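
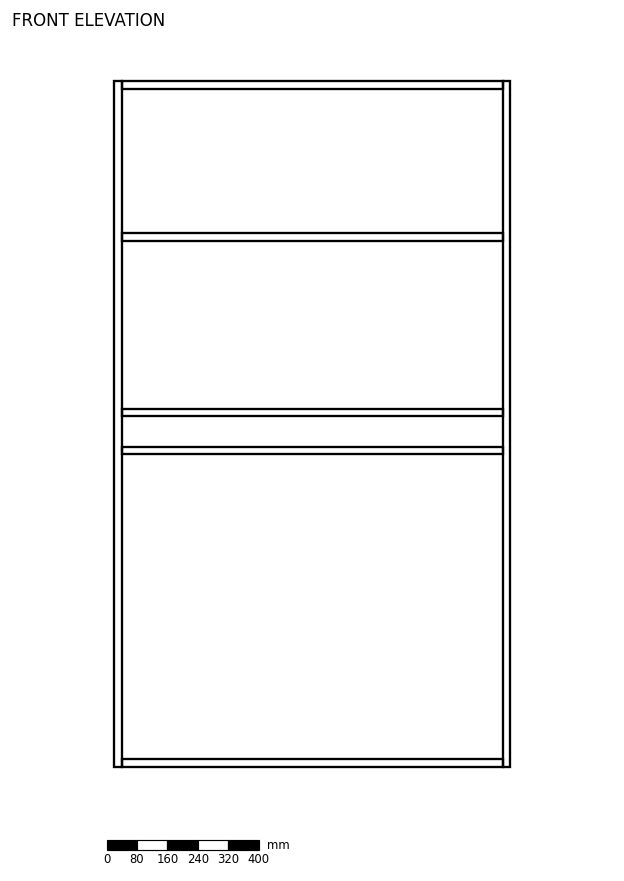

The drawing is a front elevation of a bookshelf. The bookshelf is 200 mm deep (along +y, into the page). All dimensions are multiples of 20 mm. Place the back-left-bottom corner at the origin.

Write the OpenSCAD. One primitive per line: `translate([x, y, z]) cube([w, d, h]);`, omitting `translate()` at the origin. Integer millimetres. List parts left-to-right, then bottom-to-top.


cube([20, 200, 1800]);
translate([20, 0, 0]) cube([1000, 200, 20]);
translate([20, 0, 820]) cube([1000, 200, 20]);
translate([20, 0, 920]) cube([1000, 200, 20]);
translate([20, 0, 1380]) cube([1000, 200, 20]);
translate([20, 0, 1780]) cube([1000, 200, 20]);
translate([1020, 0, 0]) cube([20, 200, 1800]);


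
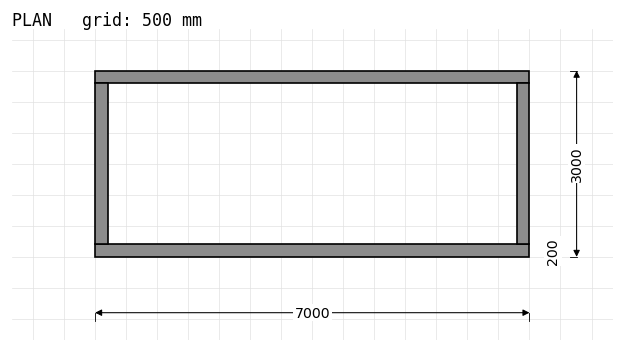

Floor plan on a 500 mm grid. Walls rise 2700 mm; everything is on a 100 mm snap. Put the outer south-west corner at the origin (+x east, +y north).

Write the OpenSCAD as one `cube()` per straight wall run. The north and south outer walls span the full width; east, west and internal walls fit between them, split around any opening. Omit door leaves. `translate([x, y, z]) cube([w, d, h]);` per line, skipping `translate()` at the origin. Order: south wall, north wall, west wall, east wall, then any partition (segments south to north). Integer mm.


cube([7000, 200, 2700]);
translate([0, 2800, 0]) cube([7000, 200, 2700]);
translate([0, 200, 0]) cube([200, 2600, 2700]);
translate([6800, 200, 0]) cube([200, 2600, 2700]);


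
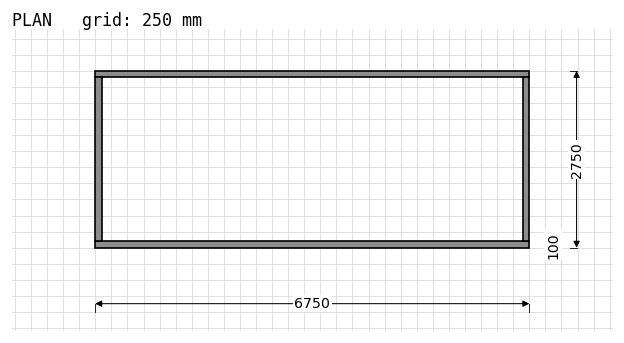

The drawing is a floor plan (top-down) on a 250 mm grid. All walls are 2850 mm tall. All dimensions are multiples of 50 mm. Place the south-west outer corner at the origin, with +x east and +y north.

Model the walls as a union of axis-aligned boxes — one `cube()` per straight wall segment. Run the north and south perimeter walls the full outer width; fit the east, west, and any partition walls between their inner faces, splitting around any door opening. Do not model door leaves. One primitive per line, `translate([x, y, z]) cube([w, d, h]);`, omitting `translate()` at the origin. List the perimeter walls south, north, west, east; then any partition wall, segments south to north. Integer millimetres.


cube([6750, 100, 2850]);
translate([0, 2650, 0]) cube([6750, 100, 2850]);
translate([0, 100, 0]) cube([100, 2550, 2850]);
translate([6650, 100, 0]) cube([100, 2550, 2850]);


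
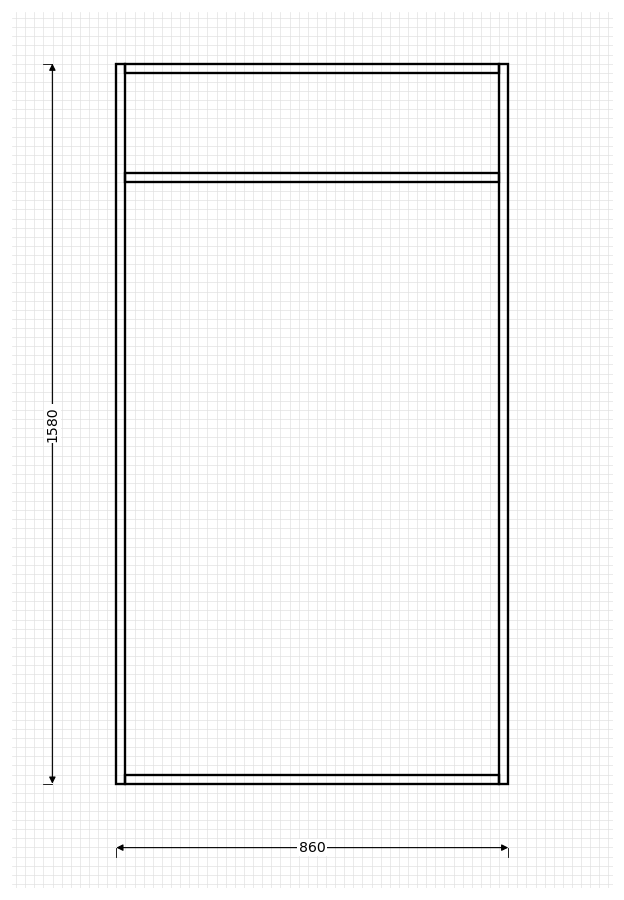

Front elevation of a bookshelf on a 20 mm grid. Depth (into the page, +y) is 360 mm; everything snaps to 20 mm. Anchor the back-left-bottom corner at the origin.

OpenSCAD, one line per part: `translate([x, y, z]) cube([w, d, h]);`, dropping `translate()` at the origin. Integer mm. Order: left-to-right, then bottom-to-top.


cube([20, 360, 1580]);
translate([20, 0, 0]) cube([820, 360, 20]);
translate([20, 0, 1320]) cube([820, 360, 20]);
translate([20, 0, 1560]) cube([820, 360, 20]);
translate([840, 0, 0]) cube([20, 360, 1580]);


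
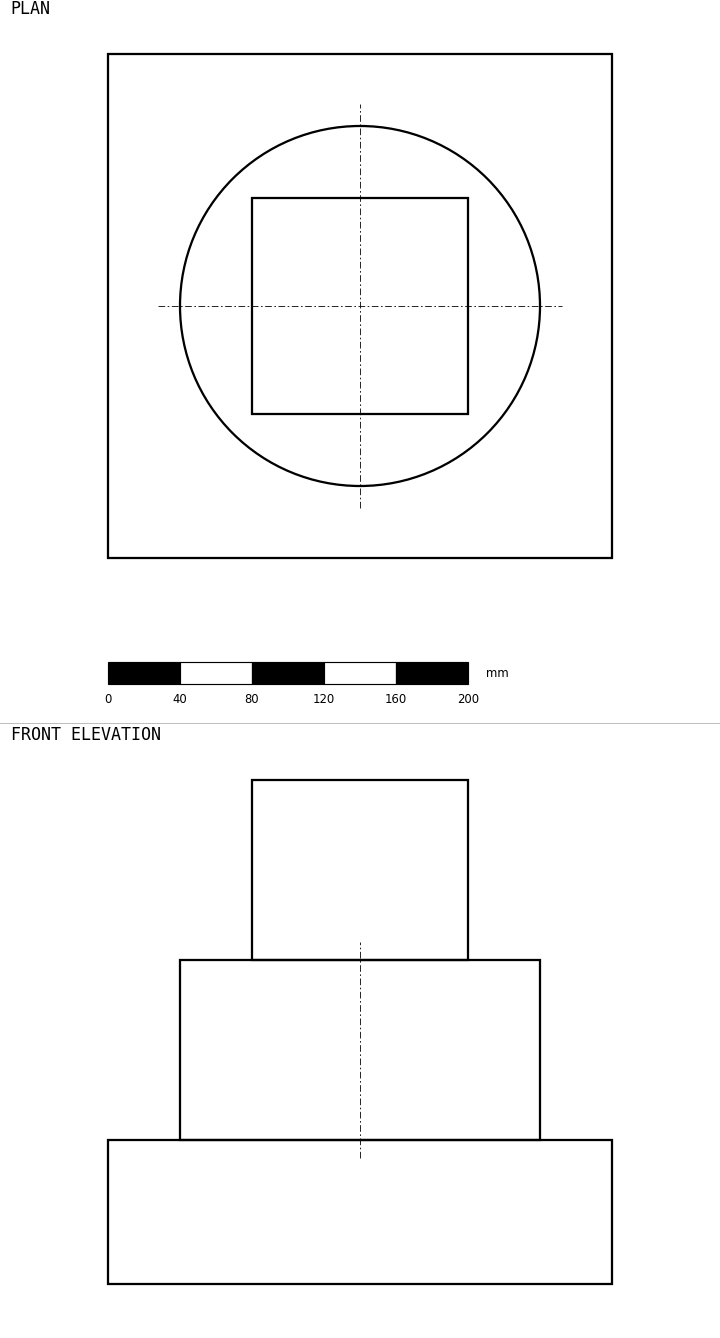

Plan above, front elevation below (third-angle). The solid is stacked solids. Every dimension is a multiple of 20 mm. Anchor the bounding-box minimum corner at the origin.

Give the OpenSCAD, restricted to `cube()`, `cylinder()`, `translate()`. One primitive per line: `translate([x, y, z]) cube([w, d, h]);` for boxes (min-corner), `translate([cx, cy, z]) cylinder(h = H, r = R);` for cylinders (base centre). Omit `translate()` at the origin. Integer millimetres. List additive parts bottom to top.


cube([280, 280, 80]);
translate([140, 140, 80]) cylinder(h = 100, r = 100);
translate([80, 80, 180]) cube([120, 120, 100]);


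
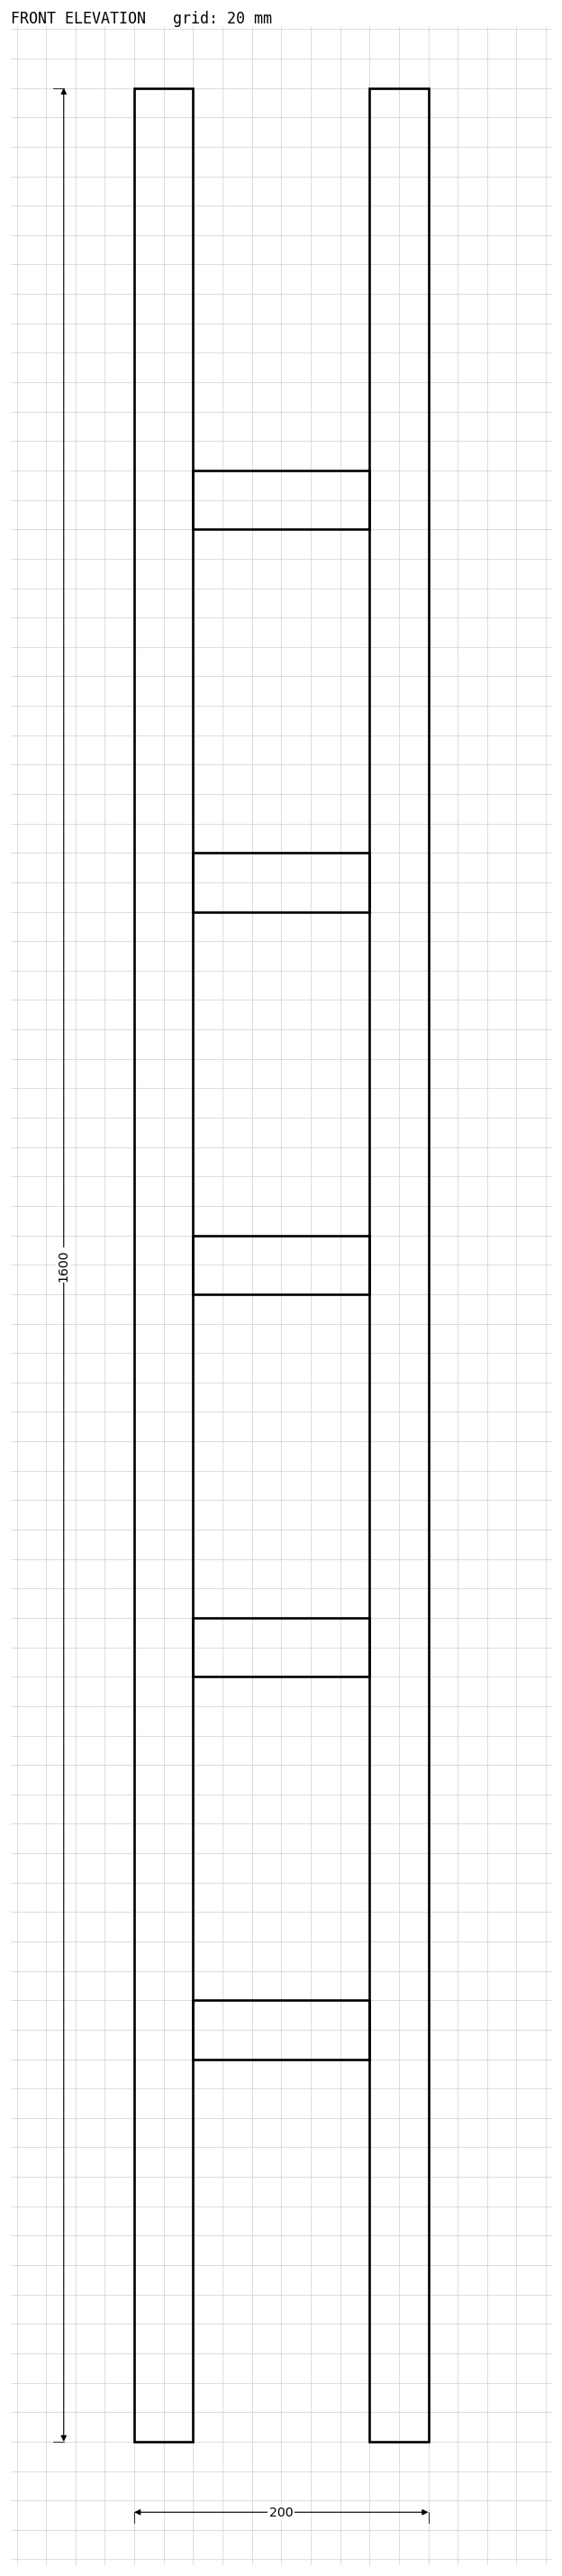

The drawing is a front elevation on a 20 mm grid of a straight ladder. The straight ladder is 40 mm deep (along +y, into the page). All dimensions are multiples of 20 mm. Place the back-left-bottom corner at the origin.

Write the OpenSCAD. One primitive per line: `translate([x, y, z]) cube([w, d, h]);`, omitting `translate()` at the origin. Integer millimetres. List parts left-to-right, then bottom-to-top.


cube([40, 40, 1600]);
translate([40, 0, 260]) cube([120, 40, 40]);
translate([40, 0, 520]) cube([120, 40, 40]);
translate([40, 0, 780]) cube([120, 40, 40]);
translate([40, 0, 1040]) cube([120, 40, 40]);
translate([40, 0, 1300]) cube([120, 40, 40]);
translate([160, 0, 0]) cube([40, 40, 1600]);


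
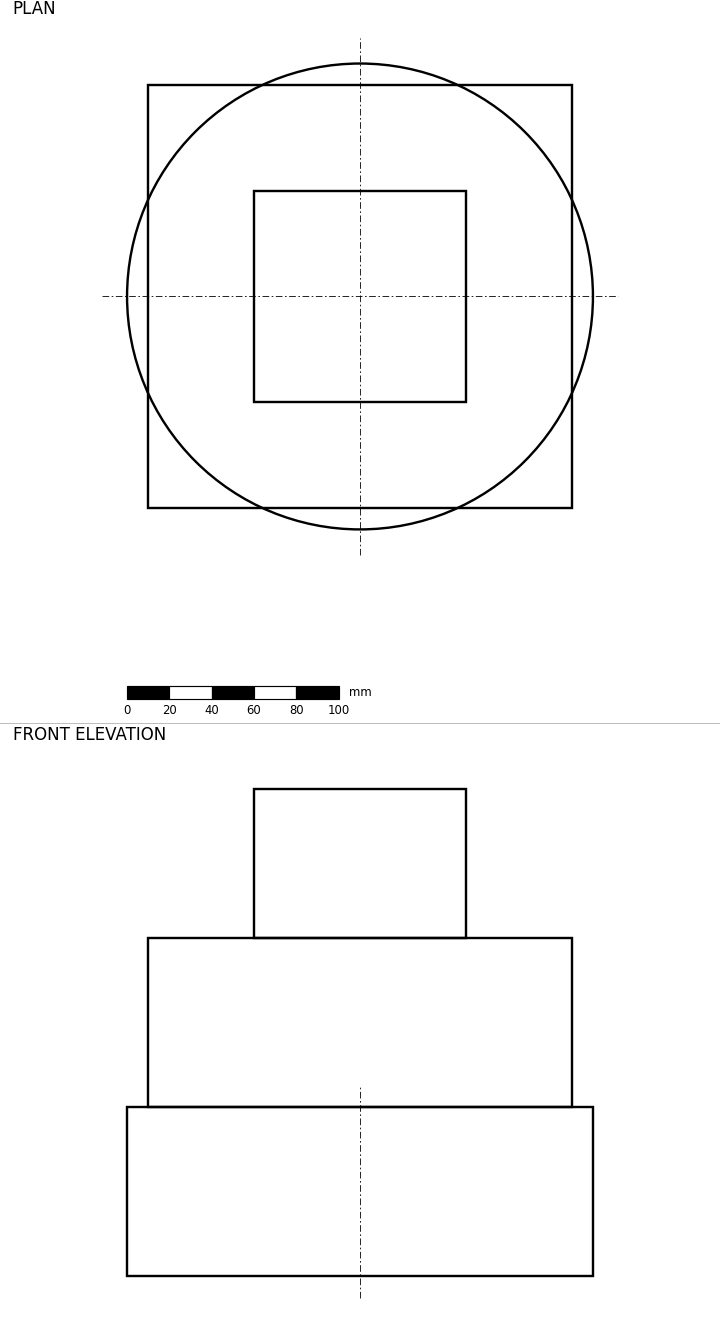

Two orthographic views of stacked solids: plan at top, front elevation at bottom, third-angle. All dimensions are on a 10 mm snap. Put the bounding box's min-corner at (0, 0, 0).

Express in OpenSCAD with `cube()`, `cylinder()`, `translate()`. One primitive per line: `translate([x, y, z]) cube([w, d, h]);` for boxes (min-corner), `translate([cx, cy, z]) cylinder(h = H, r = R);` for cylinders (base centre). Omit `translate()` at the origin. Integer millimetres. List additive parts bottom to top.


translate([110, 110, 0]) cylinder(h = 80, r = 110);
translate([10, 10, 80]) cube([200, 200, 80]);
translate([60, 60, 160]) cube([100, 100, 70]);


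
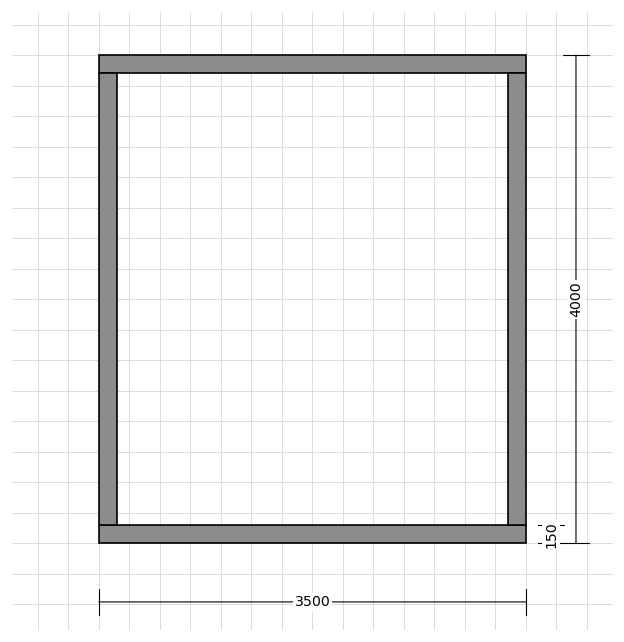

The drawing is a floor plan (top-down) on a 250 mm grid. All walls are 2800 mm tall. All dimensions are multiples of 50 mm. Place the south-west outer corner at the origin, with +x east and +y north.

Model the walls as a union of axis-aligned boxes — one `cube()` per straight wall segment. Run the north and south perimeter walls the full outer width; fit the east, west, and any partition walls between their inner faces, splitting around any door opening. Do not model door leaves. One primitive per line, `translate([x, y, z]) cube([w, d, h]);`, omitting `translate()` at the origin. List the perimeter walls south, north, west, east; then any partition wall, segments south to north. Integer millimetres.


cube([3500, 150, 2800]);
translate([0, 3850, 0]) cube([3500, 150, 2800]);
translate([0, 150, 0]) cube([150, 3700, 2800]);
translate([3350, 150, 0]) cube([150, 3700, 2800]);


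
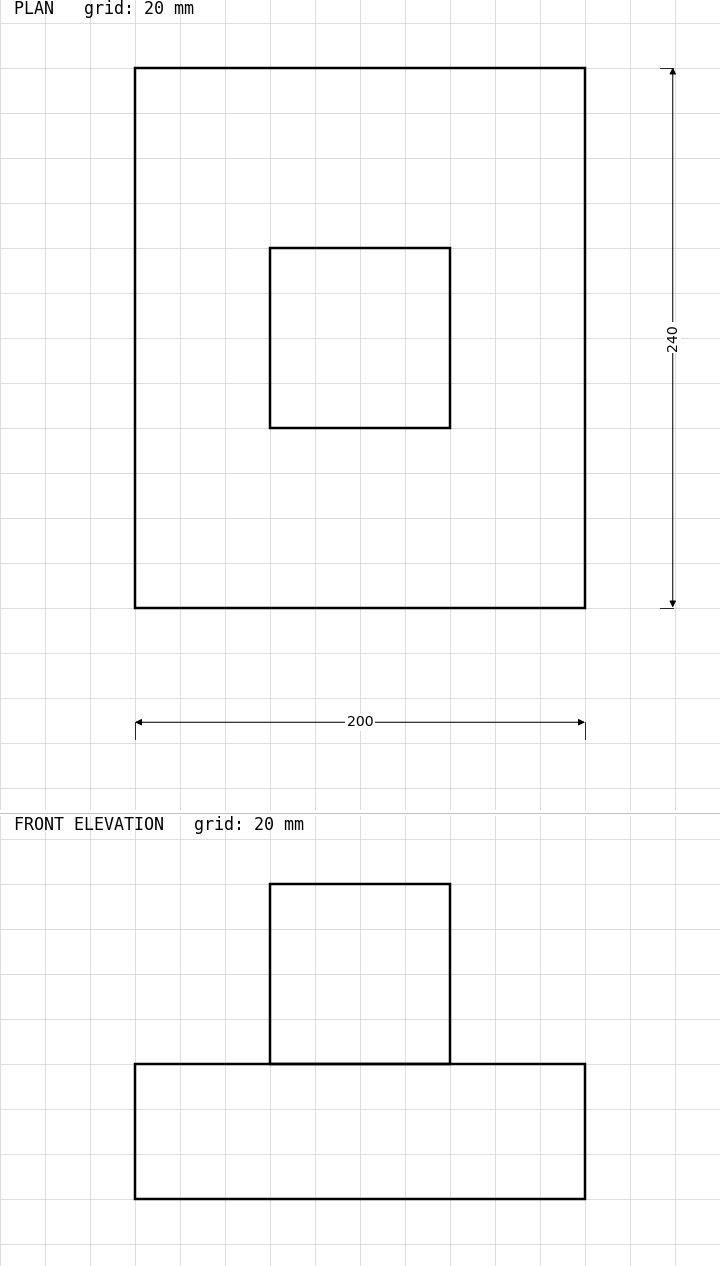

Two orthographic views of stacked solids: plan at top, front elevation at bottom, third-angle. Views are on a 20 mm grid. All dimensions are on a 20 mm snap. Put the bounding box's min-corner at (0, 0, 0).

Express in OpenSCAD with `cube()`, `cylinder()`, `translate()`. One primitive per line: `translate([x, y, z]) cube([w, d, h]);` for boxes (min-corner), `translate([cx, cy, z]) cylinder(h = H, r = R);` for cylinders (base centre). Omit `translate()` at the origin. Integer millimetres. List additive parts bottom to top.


cube([200, 240, 60]);
translate([60, 80, 60]) cube([80, 80, 80]);


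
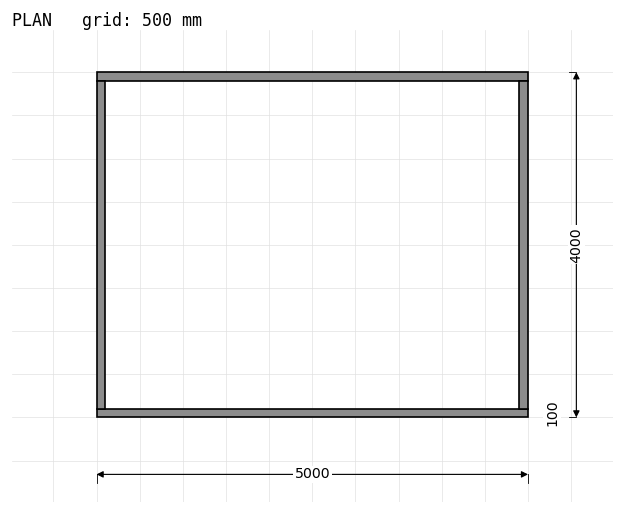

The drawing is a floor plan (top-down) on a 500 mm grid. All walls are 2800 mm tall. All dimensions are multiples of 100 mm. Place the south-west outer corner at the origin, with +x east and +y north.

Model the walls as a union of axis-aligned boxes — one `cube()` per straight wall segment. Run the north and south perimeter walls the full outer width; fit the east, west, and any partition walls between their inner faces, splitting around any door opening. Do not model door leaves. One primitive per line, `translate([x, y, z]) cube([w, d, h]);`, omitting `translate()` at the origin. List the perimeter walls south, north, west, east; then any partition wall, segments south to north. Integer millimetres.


cube([5000, 100, 2800]);
translate([0, 3900, 0]) cube([5000, 100, 2800]);
translate([0, 100, 0]) cube([100, 3800, 2800]);
translate([4900, 100, 0]) cube([100, 3800, 2800]);


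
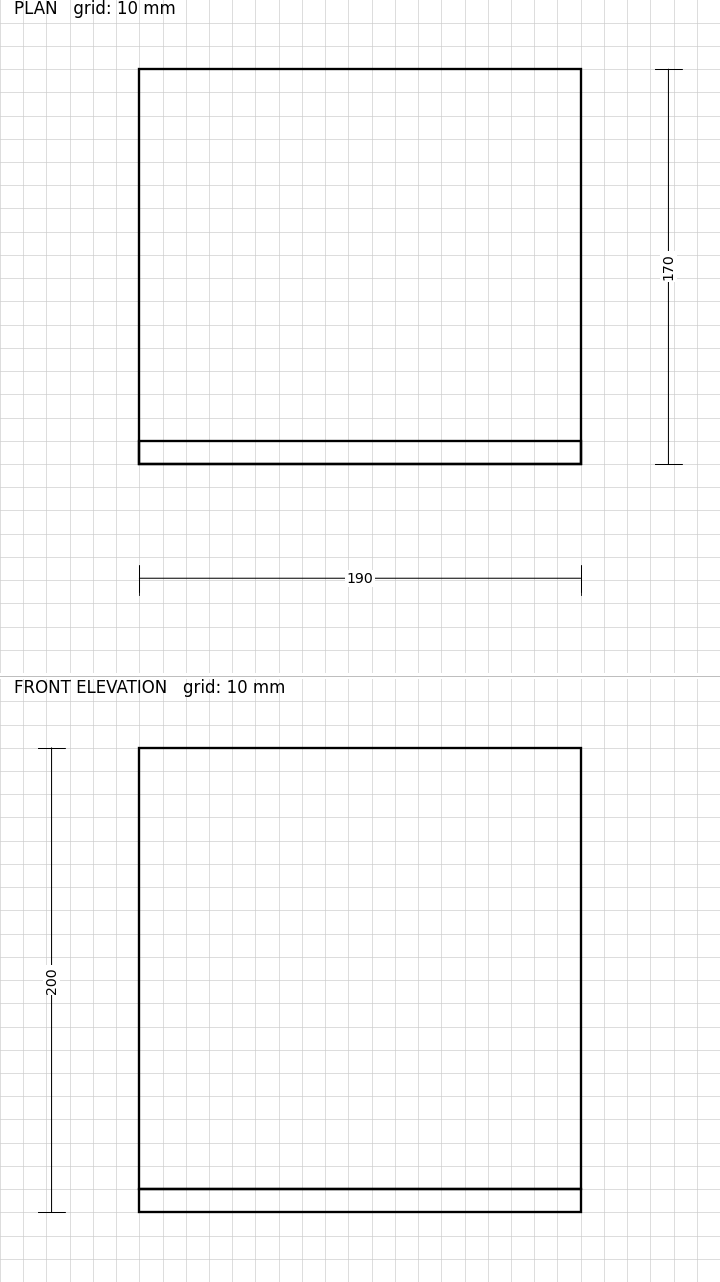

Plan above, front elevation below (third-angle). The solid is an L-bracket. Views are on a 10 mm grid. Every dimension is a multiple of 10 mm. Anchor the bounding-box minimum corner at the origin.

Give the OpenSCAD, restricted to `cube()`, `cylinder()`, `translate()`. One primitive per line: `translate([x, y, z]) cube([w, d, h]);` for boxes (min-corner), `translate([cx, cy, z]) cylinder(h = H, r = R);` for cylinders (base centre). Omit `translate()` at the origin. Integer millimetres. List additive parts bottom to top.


cube([190, 170, 10]);
translate([0, 0, 10]) cube([190, 10, 190]);


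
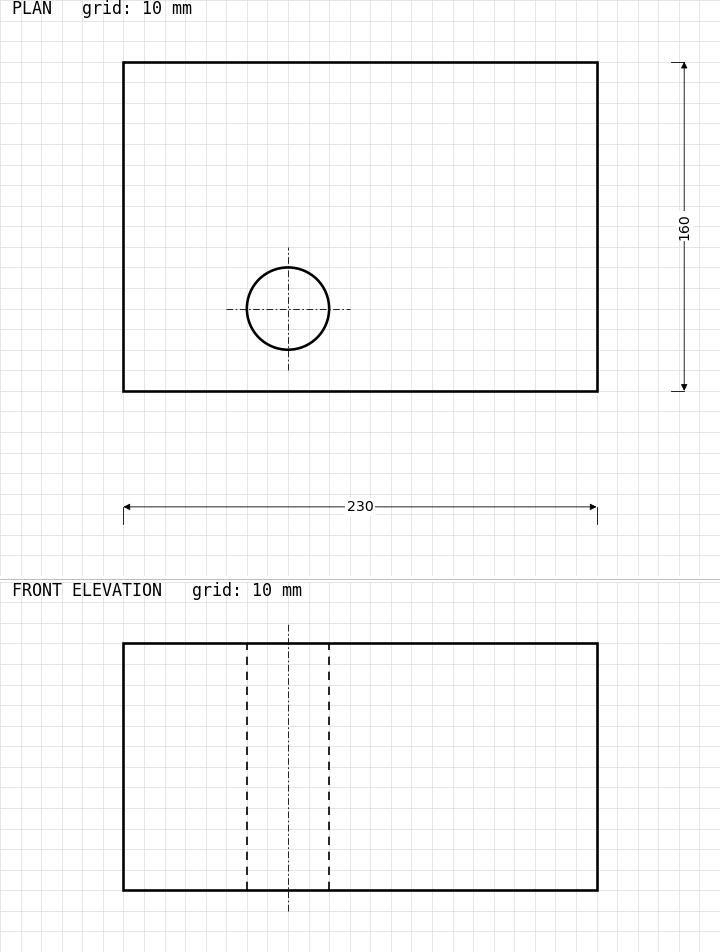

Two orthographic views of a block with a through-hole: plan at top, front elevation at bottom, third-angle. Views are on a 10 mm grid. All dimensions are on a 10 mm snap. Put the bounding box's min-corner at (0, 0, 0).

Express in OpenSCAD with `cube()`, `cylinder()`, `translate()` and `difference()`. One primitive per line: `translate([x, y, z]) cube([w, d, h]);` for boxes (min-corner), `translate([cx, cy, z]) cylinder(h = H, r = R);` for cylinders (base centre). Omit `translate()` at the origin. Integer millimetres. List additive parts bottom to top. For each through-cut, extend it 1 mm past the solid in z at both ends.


difference() {
  cube([230, 160, 120]);
  translate([80, 40, -1]) cylinder(h = 122, r = 20);
}


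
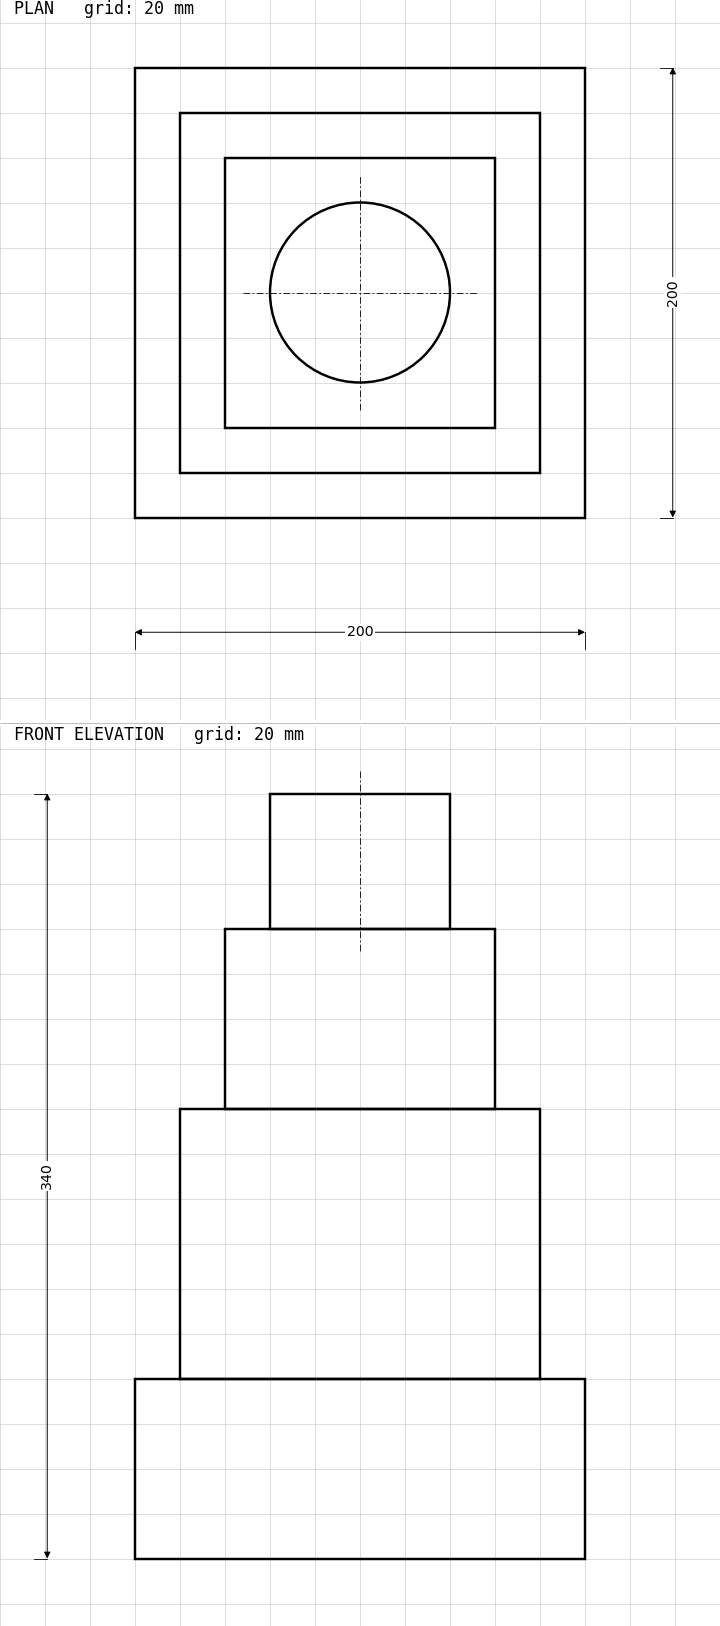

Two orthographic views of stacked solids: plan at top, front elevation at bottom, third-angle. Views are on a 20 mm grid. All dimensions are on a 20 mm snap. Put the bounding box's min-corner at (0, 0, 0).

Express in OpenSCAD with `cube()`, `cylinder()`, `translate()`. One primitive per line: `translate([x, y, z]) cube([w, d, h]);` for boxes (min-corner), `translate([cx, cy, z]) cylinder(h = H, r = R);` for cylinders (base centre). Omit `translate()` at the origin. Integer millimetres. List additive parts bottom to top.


cube([200, 200, 80]);
translate([20, 20, 80]) cube([160, 160, 120]);
translate([40, 40, 200]) cube([120, 120, 80]);
translate([100, 100, 280]) cylinder(h = 60, r = 40);


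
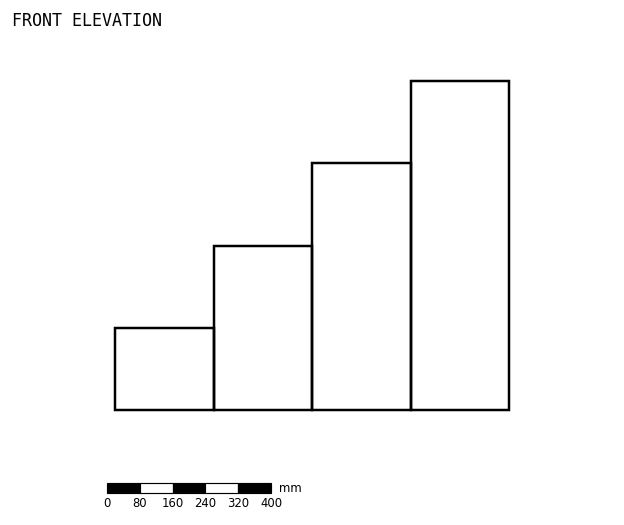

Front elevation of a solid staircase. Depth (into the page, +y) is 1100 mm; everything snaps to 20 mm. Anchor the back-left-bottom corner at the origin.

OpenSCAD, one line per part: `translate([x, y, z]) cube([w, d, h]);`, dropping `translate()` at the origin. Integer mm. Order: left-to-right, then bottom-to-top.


cube([240, 1100, 200]);
translate([240, 0, 0]) cube([240, 1100, 400]);
translate([480, 0, 0]) cube([240, 1100, 600]);
translate([720, 0, 0]) cube([240, 1100, 800]);


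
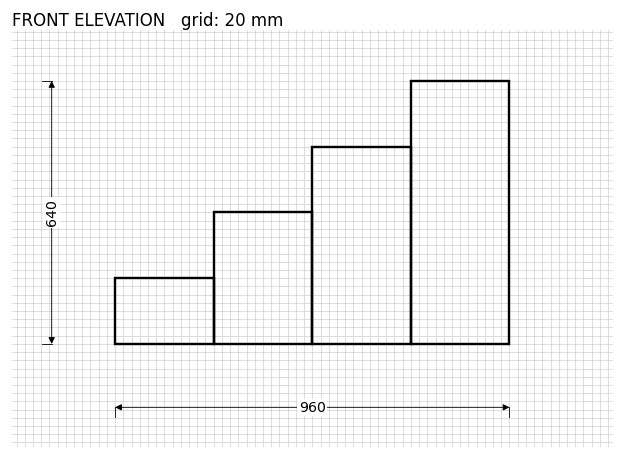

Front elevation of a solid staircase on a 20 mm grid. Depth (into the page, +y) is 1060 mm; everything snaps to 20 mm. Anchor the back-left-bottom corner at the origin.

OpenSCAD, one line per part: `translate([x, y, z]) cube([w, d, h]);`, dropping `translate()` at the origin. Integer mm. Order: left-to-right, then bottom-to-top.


cube([240, 1060, 160]);
translate([240, 0, 0]) cube([240, 1060, 320]);
translate([480, 0, 0]) cube([240, 1060, 480]);
translate([720, 0, 0]) cube([240, 1060, 640]);


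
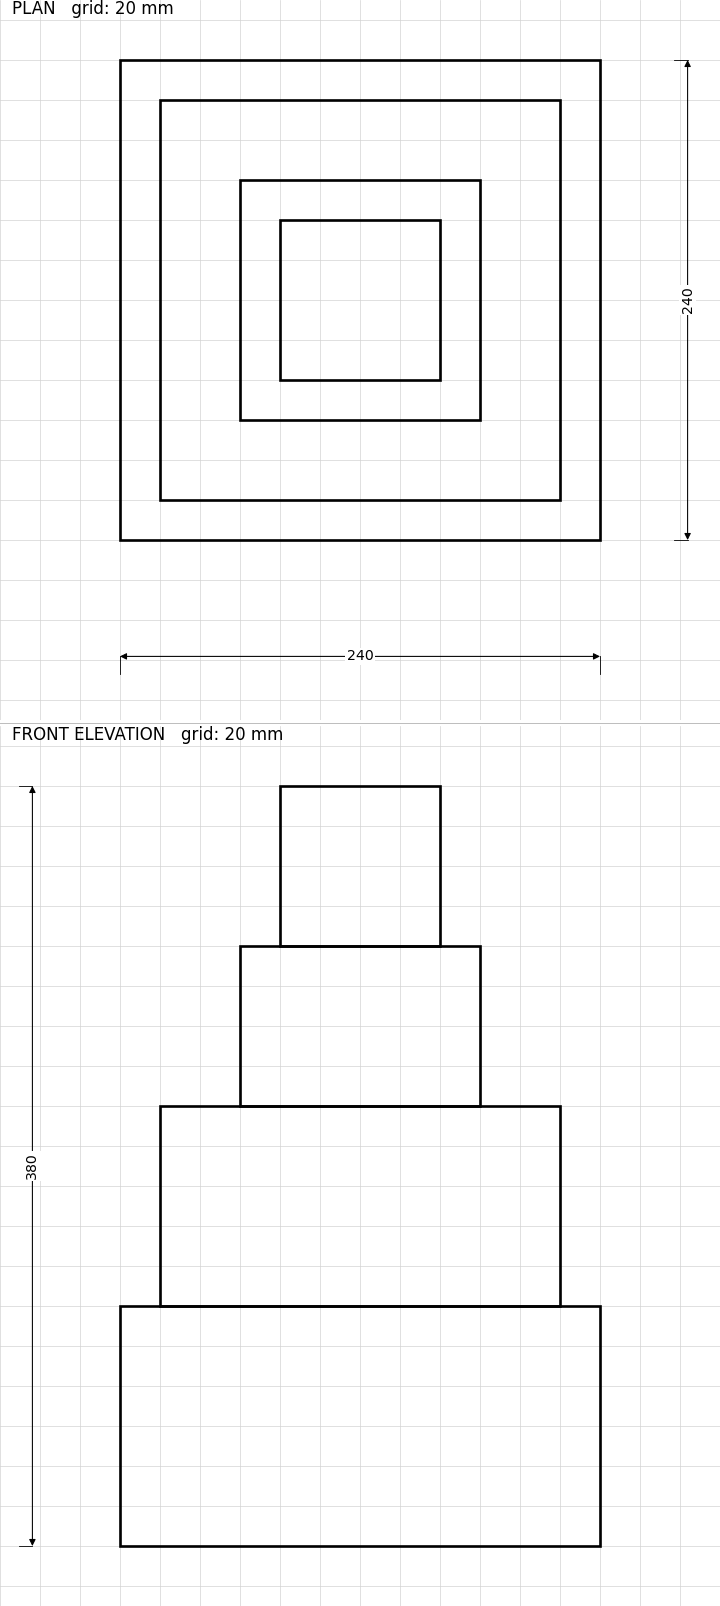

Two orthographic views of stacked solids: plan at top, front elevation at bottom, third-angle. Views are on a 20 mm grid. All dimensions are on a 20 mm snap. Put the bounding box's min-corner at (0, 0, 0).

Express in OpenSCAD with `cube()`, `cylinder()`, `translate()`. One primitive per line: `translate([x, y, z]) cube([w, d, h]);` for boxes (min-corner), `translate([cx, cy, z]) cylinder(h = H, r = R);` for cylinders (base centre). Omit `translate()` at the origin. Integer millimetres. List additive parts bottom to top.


cube([240, 240, 120]);
translate([20, 20, 120]) cube([200, 200, 100]);
translate([60, 60, 220]) cube([120, 120, 80]);
translate([80, 80, 300]) cube([80, 80, 80]);


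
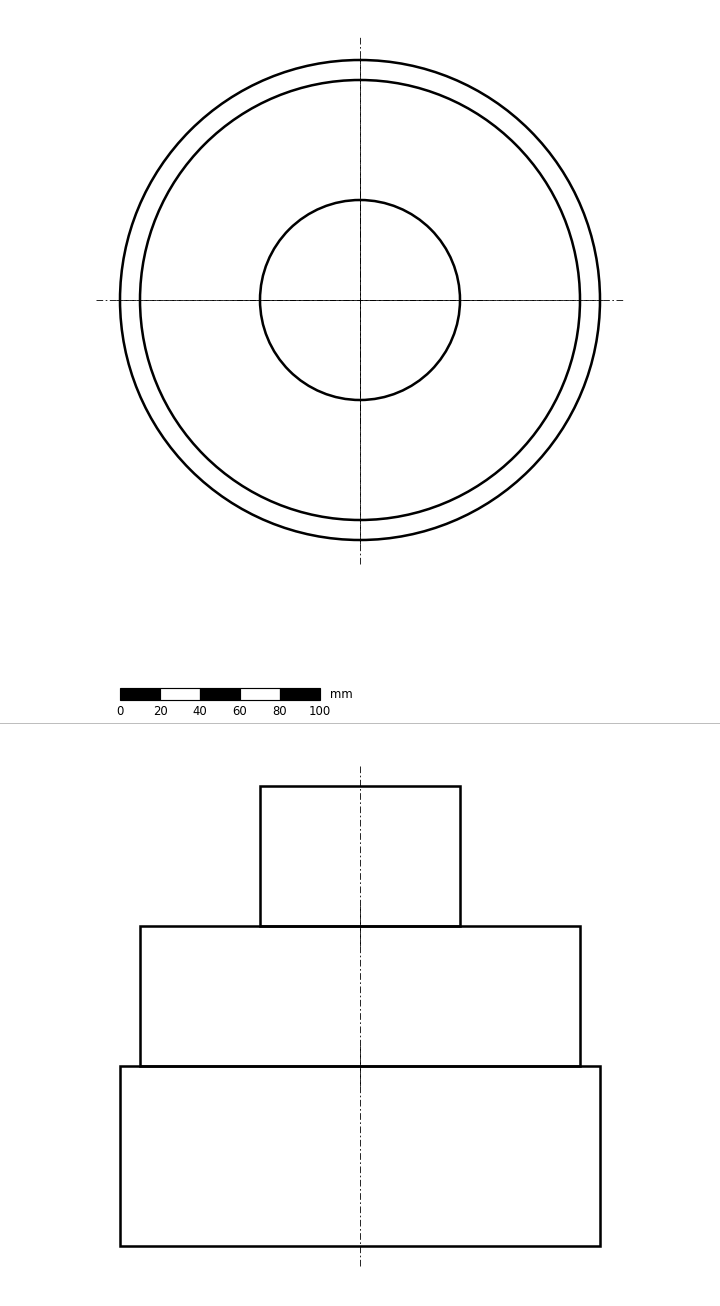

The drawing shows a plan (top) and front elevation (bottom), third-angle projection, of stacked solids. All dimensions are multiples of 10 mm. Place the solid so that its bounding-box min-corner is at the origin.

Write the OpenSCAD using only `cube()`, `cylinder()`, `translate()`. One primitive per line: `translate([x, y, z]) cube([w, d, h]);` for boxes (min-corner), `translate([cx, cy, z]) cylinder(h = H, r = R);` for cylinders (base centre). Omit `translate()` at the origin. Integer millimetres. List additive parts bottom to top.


translate([120, 120, 0]) cylinder(h = 90, r = 120);
translate([120, 120, 90]) cylinder(h = 70, r = 110);
translate([120, 120, 160]) cylinder(h = 70, r = 50);


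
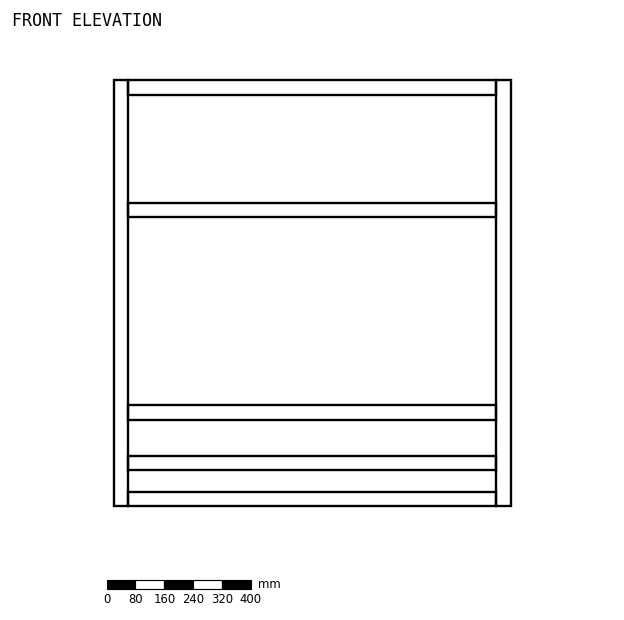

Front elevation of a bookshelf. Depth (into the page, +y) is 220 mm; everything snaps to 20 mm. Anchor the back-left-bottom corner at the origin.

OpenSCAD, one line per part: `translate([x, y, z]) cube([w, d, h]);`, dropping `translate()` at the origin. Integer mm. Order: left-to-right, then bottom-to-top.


cube([40, 220, 1180]);
translate([40, 0, 0]) cube([1020, 220, 40]);
translate([40, 0, 100]) cube([1020, 220, 40]);
translate([40, 0, 240]) cube([1020, 220, 40]);
translate([40, 0, 800]) cube([1020, 220, 40]);
translate([40, 0, 1140]) cube([1020, 220, 40]);
translate([1060, 0, 0]) cube([40, 220, 1180]);


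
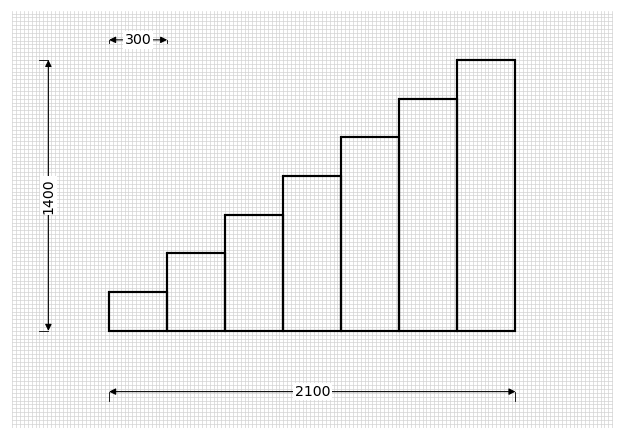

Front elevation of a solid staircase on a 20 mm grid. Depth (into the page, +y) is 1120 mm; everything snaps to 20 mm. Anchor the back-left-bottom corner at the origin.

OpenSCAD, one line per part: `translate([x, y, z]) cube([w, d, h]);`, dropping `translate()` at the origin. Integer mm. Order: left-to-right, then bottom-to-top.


cube([300, 1120, 200]);
translate([300, 0, 0]) cube([300, 1120, 400]);
translate([600, 0, 0]) cube([300, 1120, 600]);
translate([900, 0, 0]) cube([300, 1120, 800]);
translate([1200, 0, 0]) cube([300, 1120, 1000]);
translate([1500, 0, 0]) cube([300, 1120, 1200]);
translate([1800, 0, 0]) cube([300, 1120, 1400]);


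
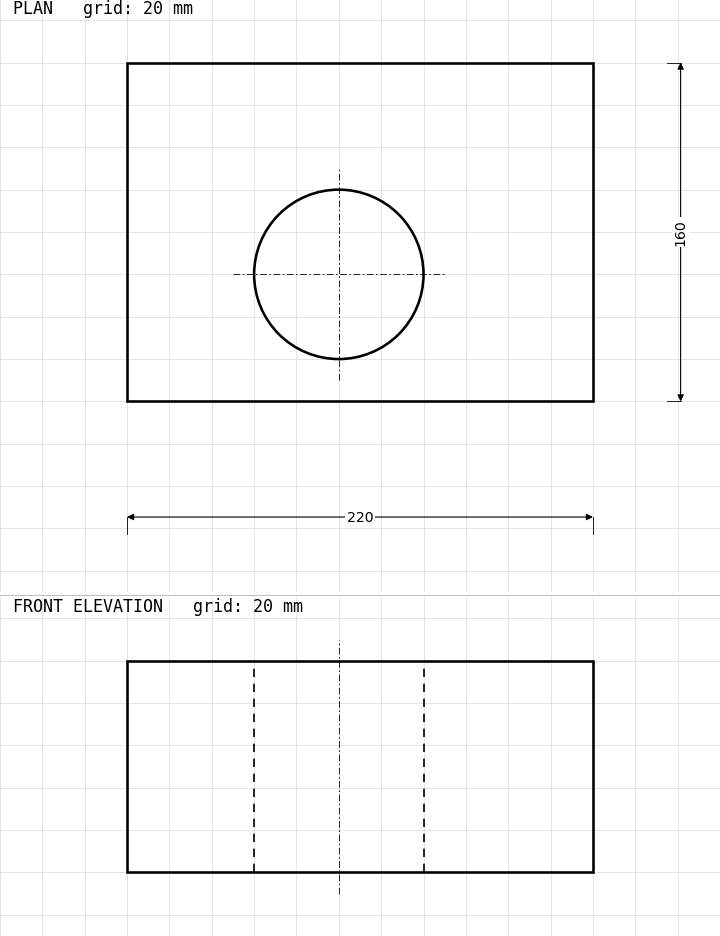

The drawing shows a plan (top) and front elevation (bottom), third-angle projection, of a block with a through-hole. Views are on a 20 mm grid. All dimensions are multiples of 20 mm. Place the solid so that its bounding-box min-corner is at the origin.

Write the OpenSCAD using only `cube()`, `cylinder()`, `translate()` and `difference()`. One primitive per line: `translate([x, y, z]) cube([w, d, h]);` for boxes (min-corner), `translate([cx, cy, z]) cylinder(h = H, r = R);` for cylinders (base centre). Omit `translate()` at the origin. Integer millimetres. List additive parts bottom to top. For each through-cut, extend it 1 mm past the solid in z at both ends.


difference() {
  cube([220, 160, 100]);
  translate([100, 60, -1]) cylinder(h = 102, r = 40);
}


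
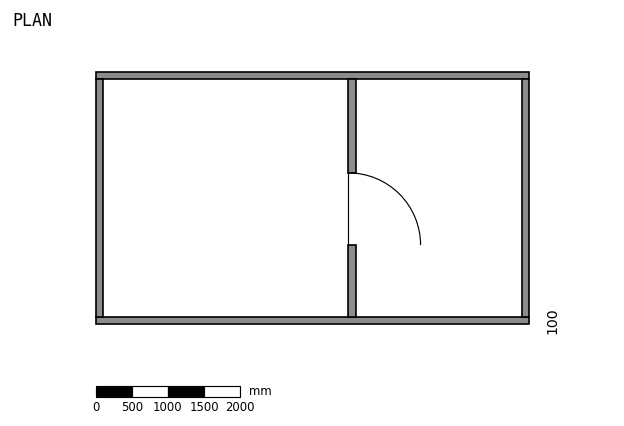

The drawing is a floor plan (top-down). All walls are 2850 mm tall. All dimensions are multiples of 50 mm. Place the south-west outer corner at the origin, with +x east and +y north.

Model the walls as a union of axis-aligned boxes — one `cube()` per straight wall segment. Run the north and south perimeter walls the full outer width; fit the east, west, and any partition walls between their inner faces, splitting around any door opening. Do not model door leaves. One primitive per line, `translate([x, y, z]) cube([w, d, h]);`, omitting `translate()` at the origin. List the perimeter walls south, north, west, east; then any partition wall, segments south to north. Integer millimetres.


cube([6000, 100, 2850]);
translate([0, 3400, 0]) cube([6000, 100, 2850]);
translate([0, 100, 0]) cube([100, 3300, 2850]);
translate([5900, 100, 0]) cube([100, 3300, 2850]);
translate([3500, 100, 0]) cube([100, 1000, 2850]);
translate([3500, 2100, 0]) cube([100, 1300, 2850]);


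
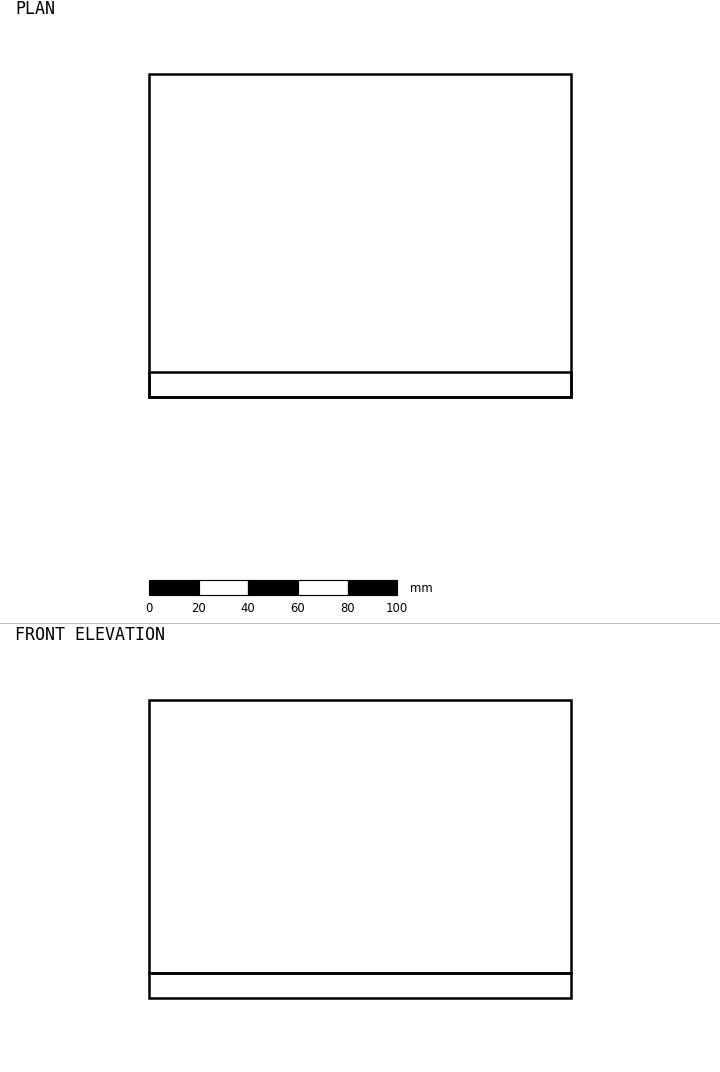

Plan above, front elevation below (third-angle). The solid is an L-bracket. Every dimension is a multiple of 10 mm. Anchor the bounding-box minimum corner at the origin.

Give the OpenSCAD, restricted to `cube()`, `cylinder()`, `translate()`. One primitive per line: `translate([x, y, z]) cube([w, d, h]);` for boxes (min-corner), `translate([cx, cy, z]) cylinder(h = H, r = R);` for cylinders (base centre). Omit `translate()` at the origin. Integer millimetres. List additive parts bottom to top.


cube([170, 130, 10]);
translate([0, 0, 10]) cube([170, 10, 110]);


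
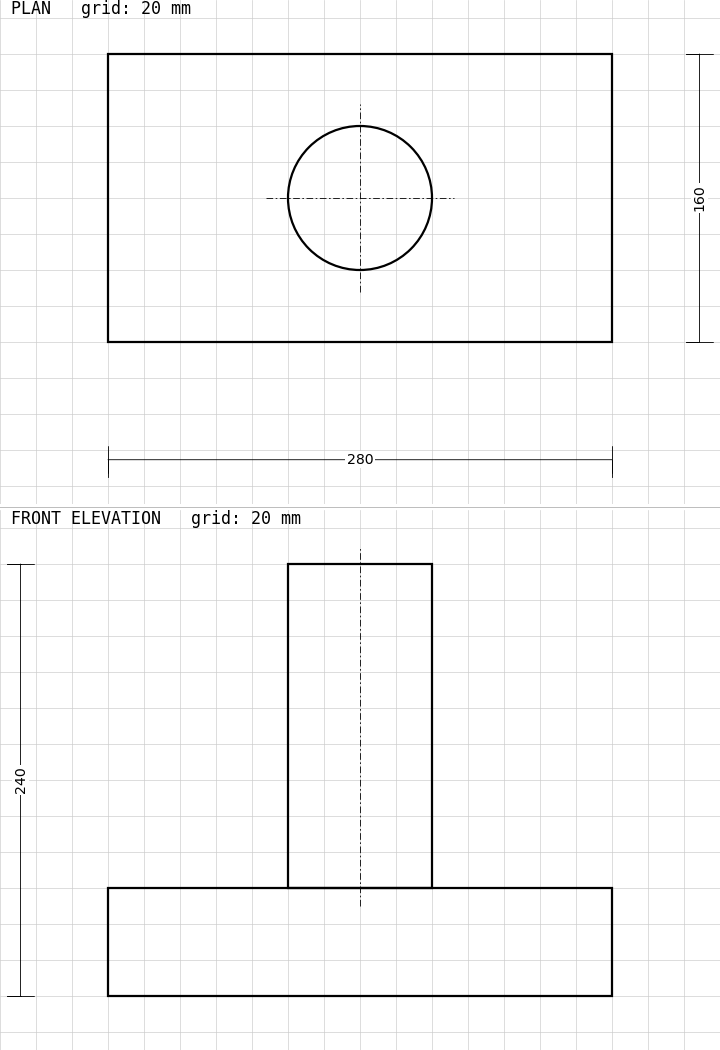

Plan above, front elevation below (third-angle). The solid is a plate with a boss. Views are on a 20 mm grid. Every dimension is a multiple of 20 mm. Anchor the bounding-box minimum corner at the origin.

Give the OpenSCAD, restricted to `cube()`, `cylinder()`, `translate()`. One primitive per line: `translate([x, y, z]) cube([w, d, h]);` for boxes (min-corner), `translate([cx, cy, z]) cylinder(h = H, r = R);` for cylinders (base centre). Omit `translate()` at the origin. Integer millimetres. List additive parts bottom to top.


cube([280, 160, 60]);
translate([140, 80, 60]) cylinder(h = 180, r = 40);


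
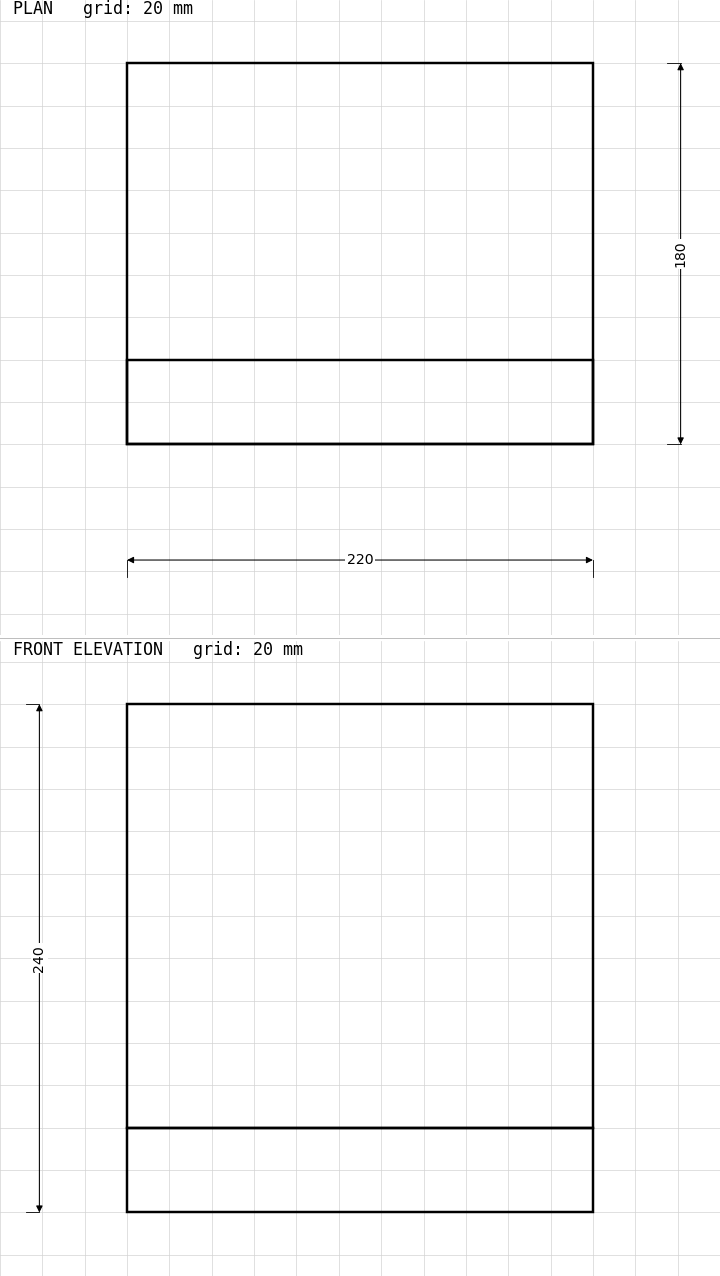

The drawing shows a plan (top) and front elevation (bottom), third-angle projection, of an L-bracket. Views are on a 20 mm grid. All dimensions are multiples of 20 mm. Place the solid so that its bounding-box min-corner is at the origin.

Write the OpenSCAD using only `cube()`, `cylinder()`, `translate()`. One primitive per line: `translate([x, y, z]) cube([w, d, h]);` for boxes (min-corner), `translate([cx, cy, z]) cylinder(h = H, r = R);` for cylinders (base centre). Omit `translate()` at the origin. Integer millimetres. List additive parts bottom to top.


cube([220, 180, 40]);
translate([0, 0, 40]) cube([220, 40, 200]);


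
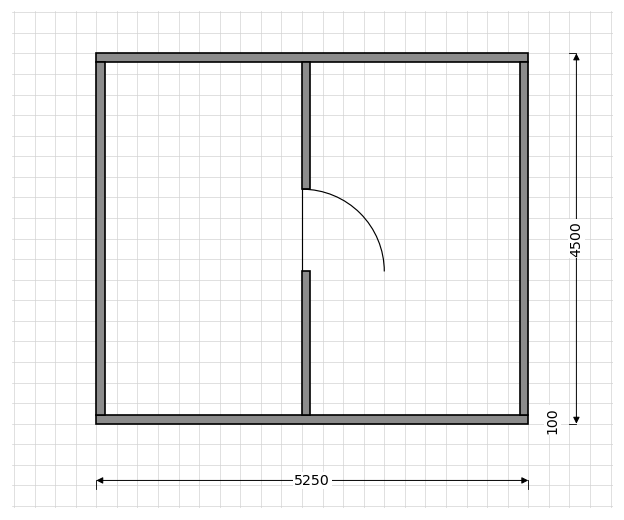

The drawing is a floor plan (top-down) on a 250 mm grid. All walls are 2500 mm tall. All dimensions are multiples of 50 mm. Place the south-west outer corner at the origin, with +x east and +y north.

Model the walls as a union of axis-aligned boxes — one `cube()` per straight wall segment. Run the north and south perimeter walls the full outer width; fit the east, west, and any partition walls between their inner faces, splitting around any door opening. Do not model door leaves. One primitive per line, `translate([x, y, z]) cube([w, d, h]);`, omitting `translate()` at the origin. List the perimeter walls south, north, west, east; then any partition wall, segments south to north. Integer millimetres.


cube([5250, 100, 2500]);
translate([0, 4400, 0]) cube([5250, 100, 2500]);
translate([0, 100, 0]) cube([100, 4300, 2500]);
translate([5150, 100, 0]) cube([100, 4300, 2500]);
translate([2500, 100, 0]) cube([100, 1750, 2500]);
translate([2500, 2850, 0]) cube([100, 1550, 2500]);


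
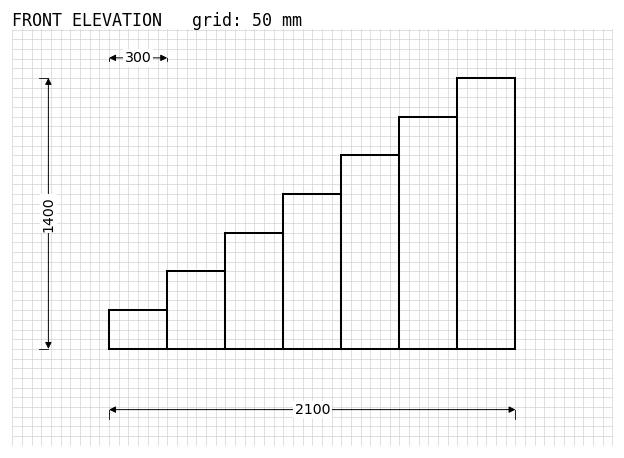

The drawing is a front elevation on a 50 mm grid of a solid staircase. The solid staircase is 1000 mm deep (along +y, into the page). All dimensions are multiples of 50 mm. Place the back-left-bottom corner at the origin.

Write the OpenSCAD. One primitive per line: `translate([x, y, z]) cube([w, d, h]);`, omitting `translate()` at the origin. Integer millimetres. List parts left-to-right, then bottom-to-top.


cube([300, 1000, 200]);
translate([300, 0, 0]) cube([300, 1000, 400]);
translate([600, 0, 0]) cube([300, 1000, 600]);
translate([900, 0, 0]) cube([300, 1000, 800]);
translate([1200, 0, 0]) cube([300, 1000, 1000]);
translate([1500, 0, 0]) cube([300, 1000, 1200]);
translate([1800, 0, 0]) cube([300, 1000, 1400]);


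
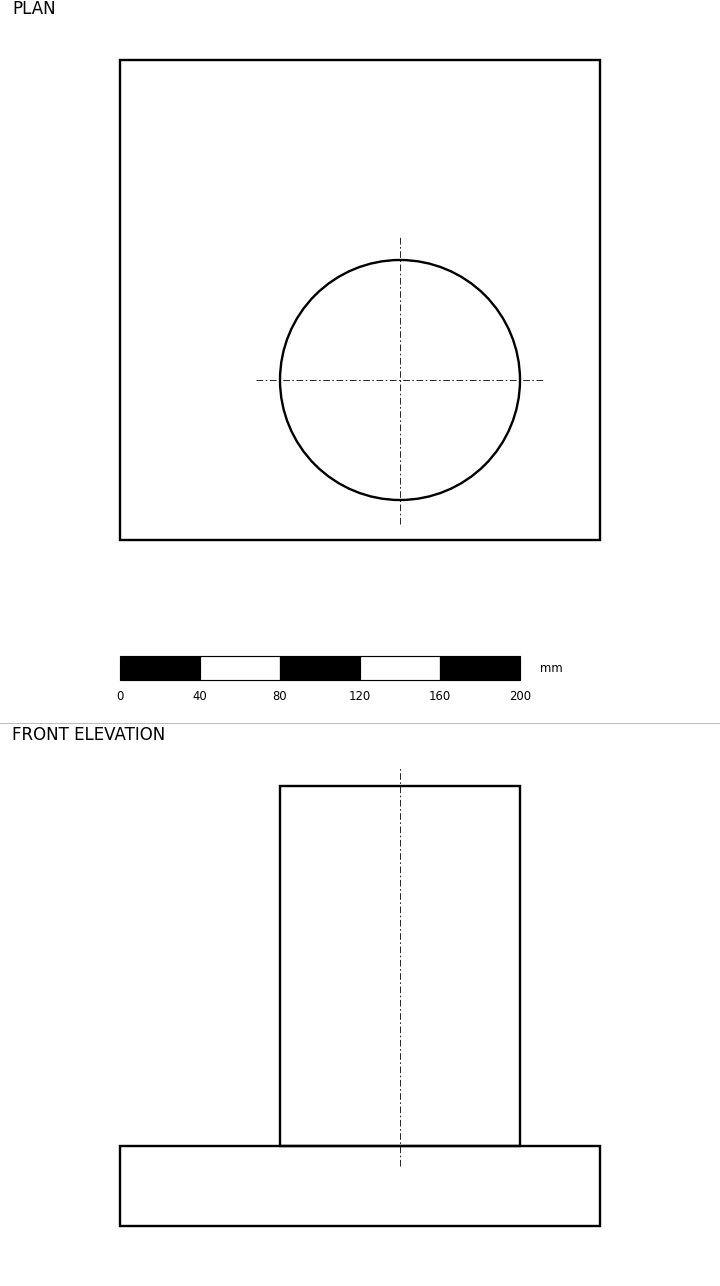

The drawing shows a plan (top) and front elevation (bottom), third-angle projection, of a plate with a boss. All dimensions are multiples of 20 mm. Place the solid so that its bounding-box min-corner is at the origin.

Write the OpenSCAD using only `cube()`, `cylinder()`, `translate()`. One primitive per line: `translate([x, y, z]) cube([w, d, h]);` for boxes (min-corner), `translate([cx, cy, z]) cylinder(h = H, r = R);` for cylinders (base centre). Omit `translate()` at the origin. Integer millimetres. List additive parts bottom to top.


cube([240, 240, 40]);
translate([140, 80, 40]) cylinder(h = 180, r = 60);


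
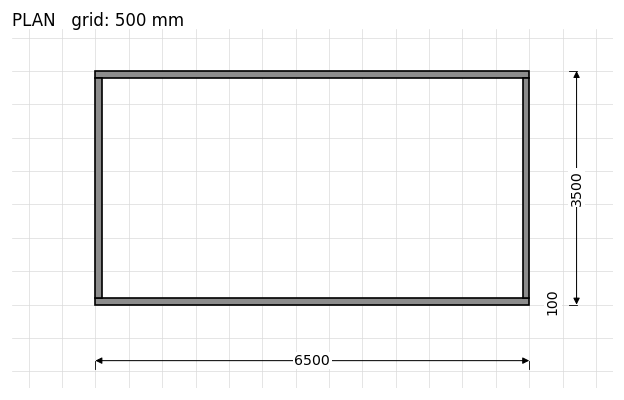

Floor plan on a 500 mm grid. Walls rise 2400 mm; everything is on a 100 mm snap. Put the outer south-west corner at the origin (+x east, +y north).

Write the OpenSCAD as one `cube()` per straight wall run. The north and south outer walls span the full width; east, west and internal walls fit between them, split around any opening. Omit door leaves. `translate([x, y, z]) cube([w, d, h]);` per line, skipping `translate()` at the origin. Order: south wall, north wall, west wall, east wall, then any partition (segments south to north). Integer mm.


cube([6500, 100, 2400]);
translate([0, 3400, 0]) cube([6500, 100, 2400]);
translate([0, 100, 0]) cube([100, 3300, 2400]);
translate([6400, 100, 0]) cube([100, 3300, 2400]);


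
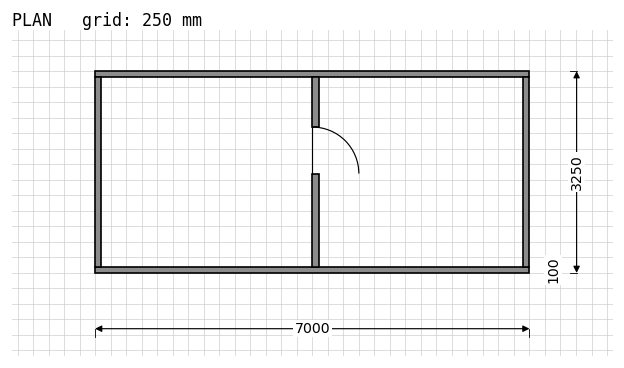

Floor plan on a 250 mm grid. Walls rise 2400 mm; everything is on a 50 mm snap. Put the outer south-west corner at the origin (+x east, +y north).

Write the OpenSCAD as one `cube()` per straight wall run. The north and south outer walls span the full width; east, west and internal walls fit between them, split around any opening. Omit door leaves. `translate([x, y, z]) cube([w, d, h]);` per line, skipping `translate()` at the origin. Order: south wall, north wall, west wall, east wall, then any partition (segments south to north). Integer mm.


cube([7000, 100, 2400]);
translate([0, 3150, 0]) cube([7000, 100, 2400]);
translate([0, 100, 0]) cube([100, 3050, 2400]);
translate([6900, 100, 0]) cube([100, 3050, 2400]);
translate([3500, 100, 0]) cube([100, 1500, 2400]);
translate([3500, 2350, 0]) cube([100, 800, 2400]);


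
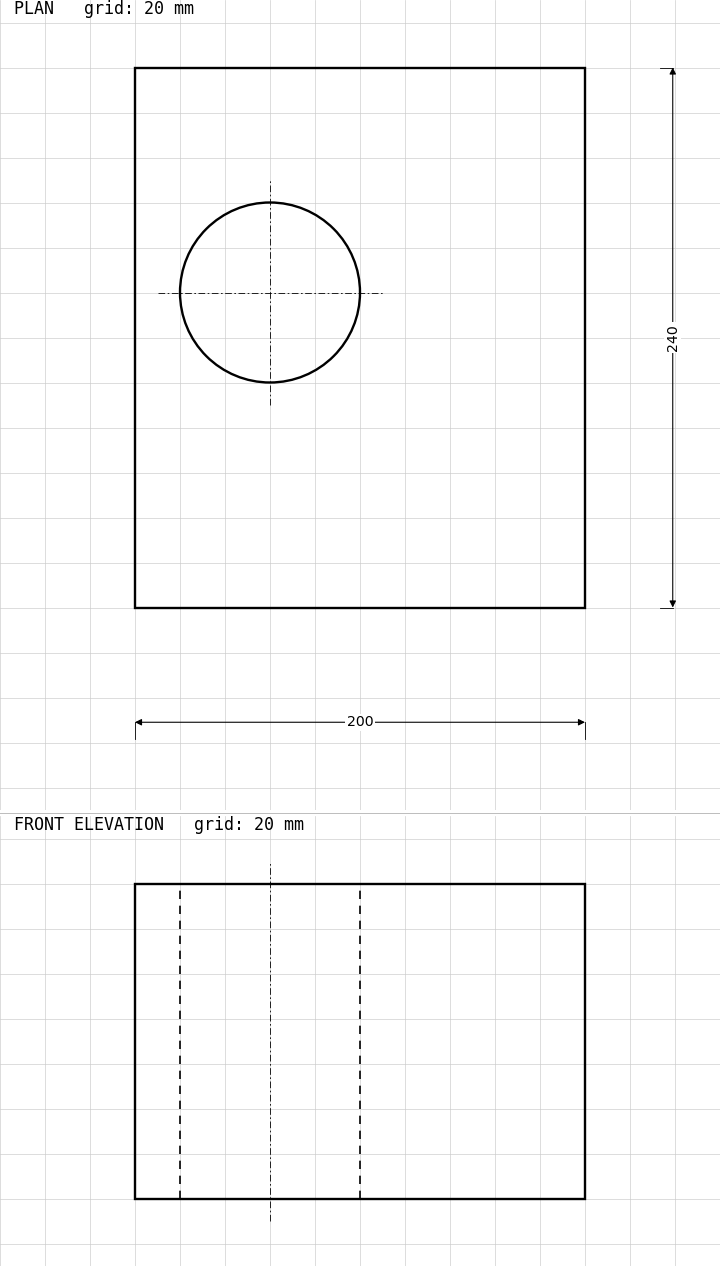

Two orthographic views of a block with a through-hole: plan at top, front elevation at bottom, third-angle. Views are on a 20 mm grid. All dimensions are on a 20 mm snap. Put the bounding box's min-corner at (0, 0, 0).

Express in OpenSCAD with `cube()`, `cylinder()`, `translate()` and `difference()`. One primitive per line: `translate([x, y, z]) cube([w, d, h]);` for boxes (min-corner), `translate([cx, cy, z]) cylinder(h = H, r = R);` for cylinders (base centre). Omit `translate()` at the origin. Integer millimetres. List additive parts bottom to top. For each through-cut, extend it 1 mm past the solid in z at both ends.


difference() {
  cube([200, 240, 140]);
  translate([60, 140, -1]) cylinder(h = 142, r = 40);
}


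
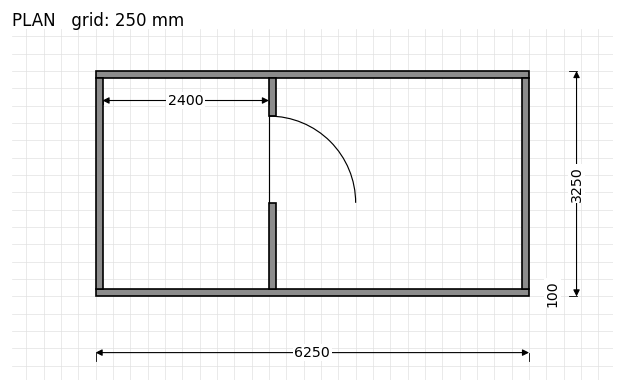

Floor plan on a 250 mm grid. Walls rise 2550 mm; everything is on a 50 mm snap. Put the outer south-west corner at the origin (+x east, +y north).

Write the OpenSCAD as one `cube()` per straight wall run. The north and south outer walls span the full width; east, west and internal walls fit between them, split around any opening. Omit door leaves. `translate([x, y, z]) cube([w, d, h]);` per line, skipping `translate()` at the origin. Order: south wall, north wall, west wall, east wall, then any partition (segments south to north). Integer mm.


cube([6250, 100, 2550]);
translate([0, 3150, 0]) cube([6250, 100, 2550]);
translate([0, 100, 0]) cube([100, 3050, 2550]);
translate([6150, 100, 0]) cube([100, 3050, 2550]);
translate([2500, 100, 0]) cube([100, 1250, 2550]);
translate([2500, 2600, 0]) cube([100, 550, 2550]);


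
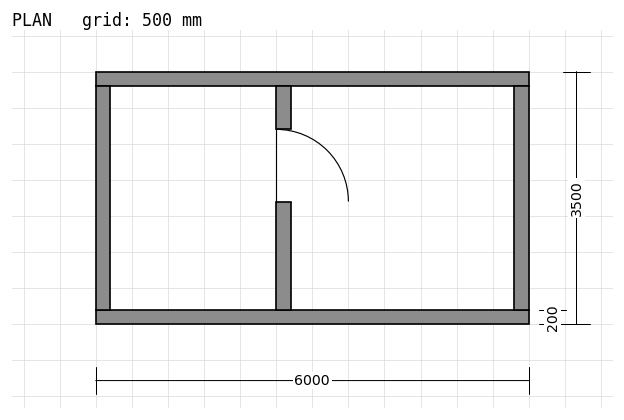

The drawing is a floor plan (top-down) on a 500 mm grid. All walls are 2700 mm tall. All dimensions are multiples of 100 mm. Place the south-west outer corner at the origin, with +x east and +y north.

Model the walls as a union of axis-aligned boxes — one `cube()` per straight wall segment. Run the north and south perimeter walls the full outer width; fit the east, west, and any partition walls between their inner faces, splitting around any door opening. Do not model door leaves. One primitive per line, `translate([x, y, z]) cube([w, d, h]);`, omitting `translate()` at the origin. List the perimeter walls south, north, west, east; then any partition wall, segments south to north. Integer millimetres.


cube([6000, 200, 2700]);
translate([0, 3300, 0]) cube([6000, 200, 2700]);
translate([0, 200, 0]) cube([200, 3100, 2700]);
translate([5800, 200, 0]) cube([200, 3100, 2700]);
translate([2500, 200, 0]) cube([200, 1500, 2700]);
translate([2500, 2700, 0]) cube([200, 600, 2700]);


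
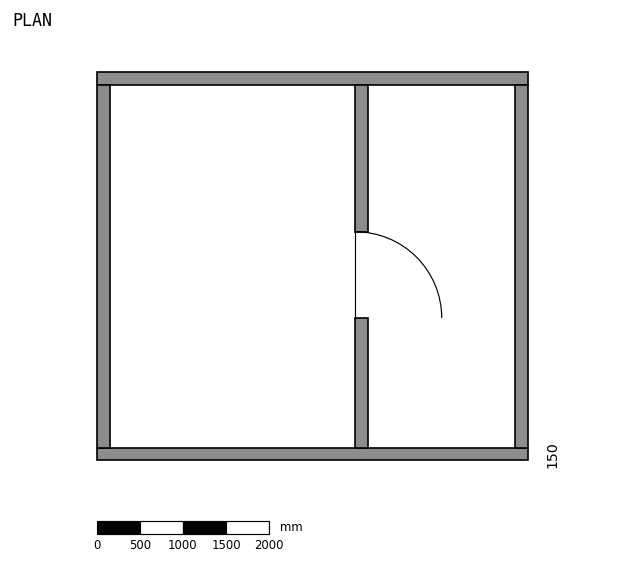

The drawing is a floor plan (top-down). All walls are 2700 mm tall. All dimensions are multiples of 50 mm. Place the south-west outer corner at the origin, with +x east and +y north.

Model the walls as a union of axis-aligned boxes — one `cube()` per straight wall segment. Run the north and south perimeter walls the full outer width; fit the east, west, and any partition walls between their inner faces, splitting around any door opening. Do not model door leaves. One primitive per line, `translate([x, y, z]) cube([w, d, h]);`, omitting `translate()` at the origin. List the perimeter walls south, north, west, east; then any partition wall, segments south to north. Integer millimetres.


cube([5000, 150, 2700]);
translate([0, 4350, 0]) cube([5000, 150, 2700]);
translate([0, 150, 0]) cube([150, 4200, 2700]);
translate([4850, 150, 0]) cube([150, 4200, 2700]);
translate([3000, 150, 0]) cube([150, 1500, 2700]);
translate([3000, 2650, 0]) cube([150, 1700, 2700]);


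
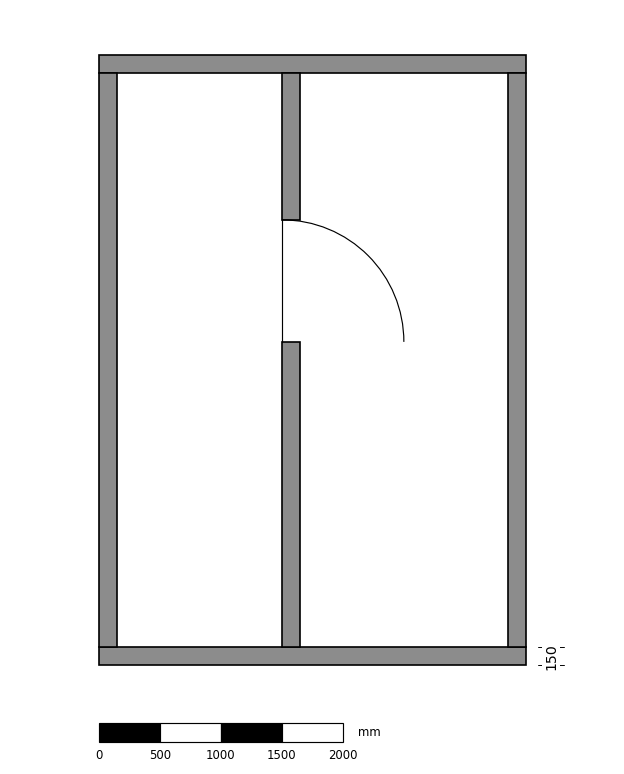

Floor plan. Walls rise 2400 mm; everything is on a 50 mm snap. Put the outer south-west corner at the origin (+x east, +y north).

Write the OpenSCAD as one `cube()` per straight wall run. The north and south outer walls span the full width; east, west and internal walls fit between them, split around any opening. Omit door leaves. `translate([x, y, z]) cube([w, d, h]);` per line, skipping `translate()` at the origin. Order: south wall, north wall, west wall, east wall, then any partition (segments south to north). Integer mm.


cube([3500, 150, 2400]);
translate([0, 4850, 0]) cube([3500, 150, 2400]);
translate([0, 150, 0]) cube([150, 4700, 2400]);
translate([3350, 150, 0]) cube([150, 4700, 2400]);
translate([1500, 150, 0]) cube([150, 2500, 2400]);
translate([1500, 3650, 0]) cube([150, 1200, 2400]);


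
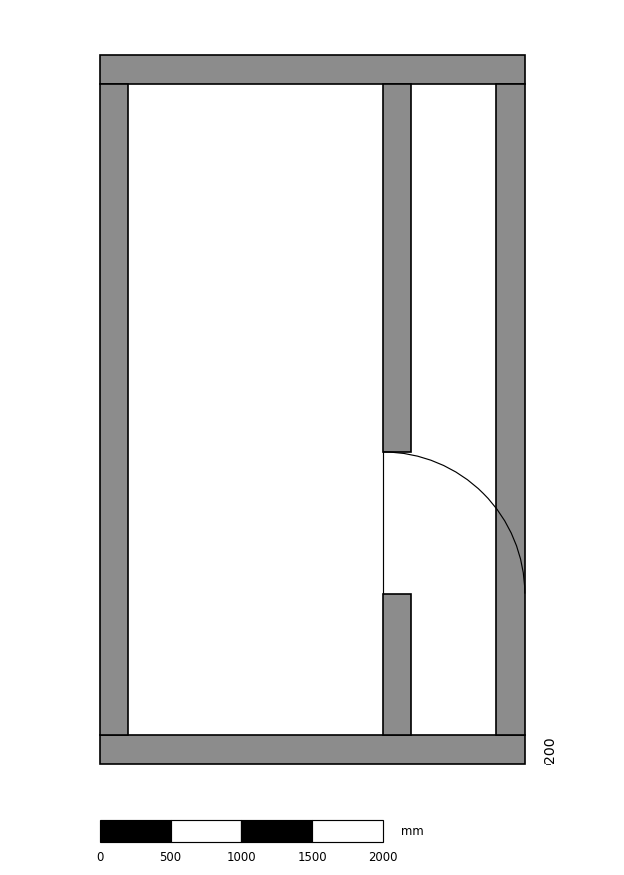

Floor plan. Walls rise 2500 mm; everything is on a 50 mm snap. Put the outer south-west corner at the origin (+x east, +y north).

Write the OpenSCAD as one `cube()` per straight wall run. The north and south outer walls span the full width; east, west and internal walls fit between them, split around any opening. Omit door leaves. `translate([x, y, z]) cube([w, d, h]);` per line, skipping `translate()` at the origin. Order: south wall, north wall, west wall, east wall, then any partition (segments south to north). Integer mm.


cube([3000, 200, 2500]);
translate([0, 4800, 0]) cube([3000, 200, 2500]);
translate([0, 200, 0]) cube([200, 4600, 2500]);
translate([2800, 200, 0]) cube([200, 4600, 2500]);
translate([2000, 200, 0]) cube([200, 1000, 2500]);
translate([2000, 2200, 0]) cube([200, 2600, 2500]);


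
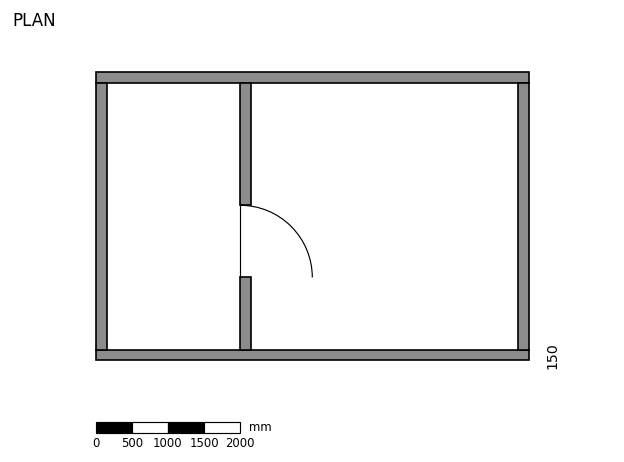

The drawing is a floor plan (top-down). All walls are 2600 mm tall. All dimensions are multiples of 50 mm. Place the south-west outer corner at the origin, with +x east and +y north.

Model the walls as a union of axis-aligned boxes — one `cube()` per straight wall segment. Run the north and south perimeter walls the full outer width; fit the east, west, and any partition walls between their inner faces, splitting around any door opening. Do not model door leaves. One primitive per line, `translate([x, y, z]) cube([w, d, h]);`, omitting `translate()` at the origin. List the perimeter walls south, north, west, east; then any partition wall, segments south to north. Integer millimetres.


cube([6000, 150, 2600]);
translate([0, 3850, 0]) cube([6000, 150, 2600]);
translate([0, 150, 0]) cube([150, 3700, 2600]);
translate([5850, 150, 0]) cube([150, 3700, 2600]);
translate([2000, 150, 0]) cube([150, 1000, 2600]);
translate([2000, 2150, 0]) cube([150, 1700, 2600]);


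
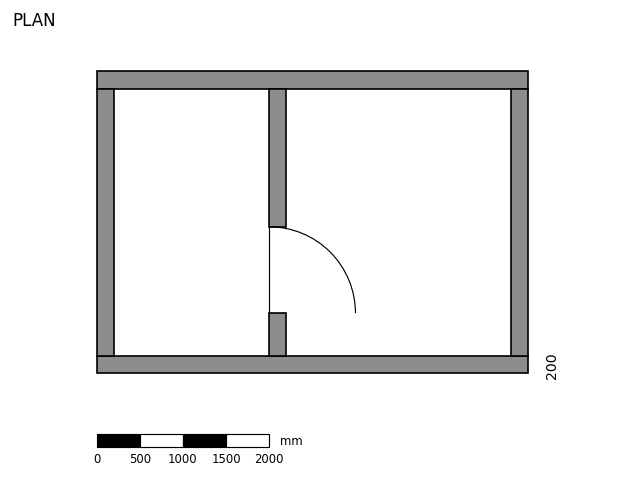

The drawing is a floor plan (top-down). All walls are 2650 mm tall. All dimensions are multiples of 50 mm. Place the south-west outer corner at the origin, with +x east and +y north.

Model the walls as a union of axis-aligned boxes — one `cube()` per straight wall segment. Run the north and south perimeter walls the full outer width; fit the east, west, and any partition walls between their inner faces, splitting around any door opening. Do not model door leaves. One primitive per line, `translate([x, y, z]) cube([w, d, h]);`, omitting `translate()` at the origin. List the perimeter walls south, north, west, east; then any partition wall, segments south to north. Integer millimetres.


cube([5000, 200, 2650]);
translate([0, 3300, 0]) cube([5000, 200, 2650]);
translate([0, 200, 0]) cube([200, 3100, 2650]);
translate([4800, 200, 0]) cube([200, 3100, 2650]);
translate([2000, 200, 0]) cube([200, 500, 2650]);
translate([2000, 1700, 0]) cube([200, 1600, 2650]);
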